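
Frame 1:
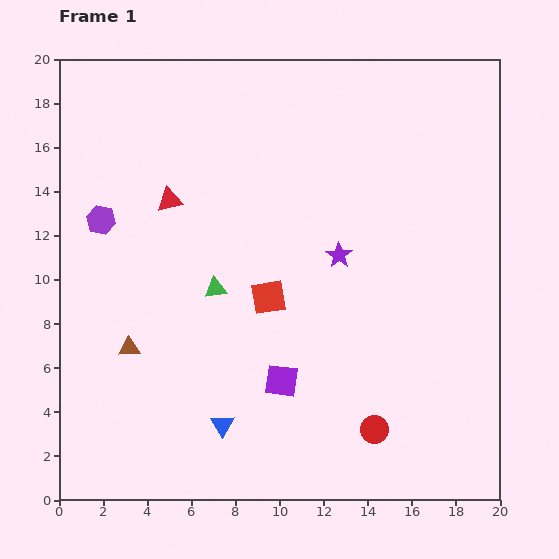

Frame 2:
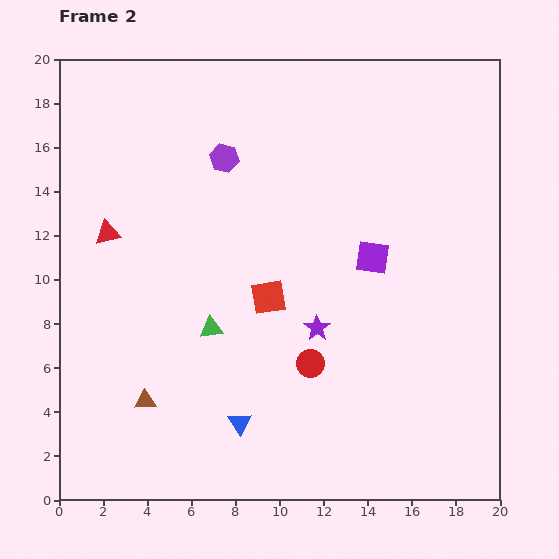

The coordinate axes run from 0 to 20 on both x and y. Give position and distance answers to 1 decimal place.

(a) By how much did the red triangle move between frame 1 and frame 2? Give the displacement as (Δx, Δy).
(-2.8, -1.5)

The red triangle was at (5.0, 13.6) in frame 1 and (2.2, 12.1) in frame 2.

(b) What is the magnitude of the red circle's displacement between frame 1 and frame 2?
4.2

The red circle moved from (14.3, 3.2) to (11.4, 6.2), a distance of √(2.9² + 3.0²) ≈ 4.2.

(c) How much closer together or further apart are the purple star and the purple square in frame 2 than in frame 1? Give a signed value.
-2.2

Distance in frame 1: 6.3. Distance in frame 2: 4.1.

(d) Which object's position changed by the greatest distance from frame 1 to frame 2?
the purple square

(moved 6.9; next 6.3)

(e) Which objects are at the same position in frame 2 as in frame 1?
the red square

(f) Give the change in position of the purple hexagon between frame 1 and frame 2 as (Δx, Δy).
(5.6, 2.8)

The purple hexagon was at (1.9, 12.7) in frame 1 and (7.5, 15.5) in frame 2.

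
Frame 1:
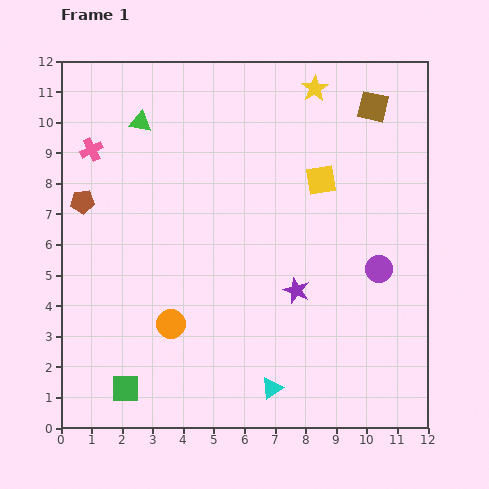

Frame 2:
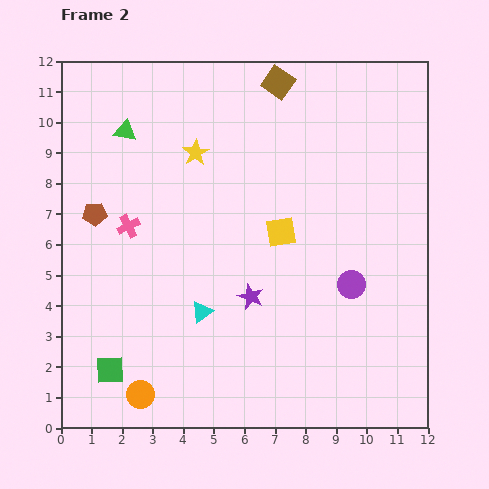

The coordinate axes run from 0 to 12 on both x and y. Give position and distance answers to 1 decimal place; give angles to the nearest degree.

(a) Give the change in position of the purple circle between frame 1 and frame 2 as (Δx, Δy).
(-0.9, -0.5)

The purple circle was at (10.4, 5.2) in frame 1 and (9.5, 4.7) in frame 2.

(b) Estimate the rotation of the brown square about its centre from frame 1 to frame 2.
23° clockwise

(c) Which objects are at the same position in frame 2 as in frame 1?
none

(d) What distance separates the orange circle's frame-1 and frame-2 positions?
2.5

The orange circle moved from (3.6, 3.4) to (2.6, 1.1), a distance of √(1.0² + 2.3²) ≈ 2.5.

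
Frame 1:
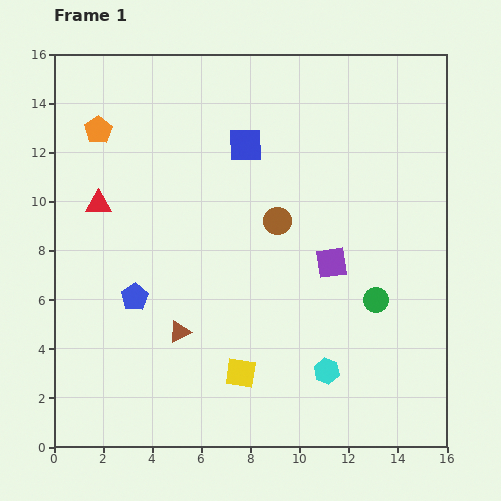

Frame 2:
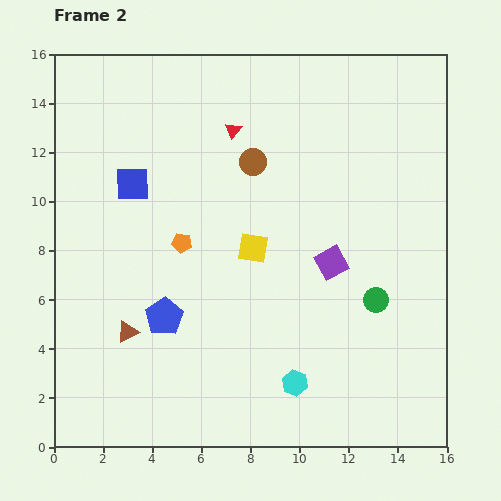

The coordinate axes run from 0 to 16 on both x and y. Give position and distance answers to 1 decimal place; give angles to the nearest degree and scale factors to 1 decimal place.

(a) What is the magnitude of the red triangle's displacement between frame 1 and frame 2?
6.3

The red triangle moved from (1.8, 9.9) to (7.3, 12.9), a distance of √(5.5² + 3.0²) ≈ 6.3.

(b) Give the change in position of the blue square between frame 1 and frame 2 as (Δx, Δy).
(-4.6, -1.6)

The blue square was at (7.8, 12.3) in frame 1 and (3.2, 10.7) in frame 2.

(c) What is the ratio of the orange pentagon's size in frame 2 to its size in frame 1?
0.7×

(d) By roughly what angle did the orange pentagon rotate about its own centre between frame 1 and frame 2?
30° counter-clockwise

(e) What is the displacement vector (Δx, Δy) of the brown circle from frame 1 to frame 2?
(-1.0, 2.4)

The brown circle was at (9.1, 9.2) in frame 1 and (8.1, 11.6) in frame 2.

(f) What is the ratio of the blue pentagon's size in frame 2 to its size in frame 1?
1.4×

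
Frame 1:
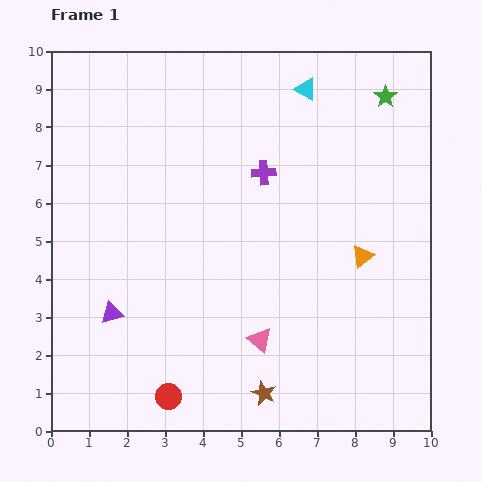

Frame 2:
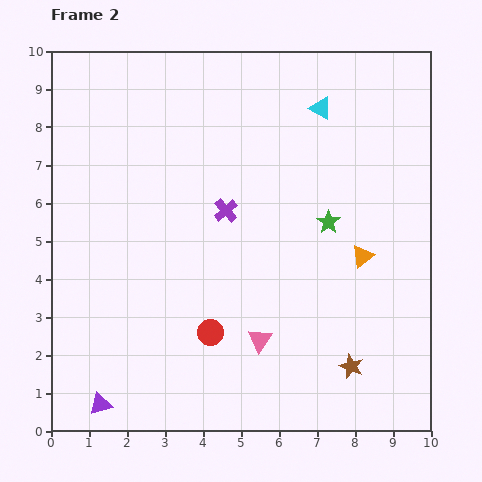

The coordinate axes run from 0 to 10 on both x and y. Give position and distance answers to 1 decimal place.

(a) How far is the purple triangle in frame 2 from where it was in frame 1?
2.4

The purple triangle moved from (1.6, 3.1) to (1.3, 0.7), a distance of √(0.3² + 2.4²) ≈ 2.4.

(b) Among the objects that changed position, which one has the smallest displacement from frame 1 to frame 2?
the cyan triangle

(moved 0.6)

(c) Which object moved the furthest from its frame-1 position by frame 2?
the green star

(moved 3.6; next 2.4)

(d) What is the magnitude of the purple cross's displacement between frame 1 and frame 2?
1.4

The purple cross moved from (5.6, 6.8) to (4.6, 5.8), a distance of √(1.0² + 1.0²) ≈ 1.4.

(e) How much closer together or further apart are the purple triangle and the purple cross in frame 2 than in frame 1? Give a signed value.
+0.7

Distance in frame 1: 5.4. Distance in frame 2: 6.1.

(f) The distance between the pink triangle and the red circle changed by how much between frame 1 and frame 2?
-1.5

Distance in frame 1: 2.8. Distance in frame 2: 1.3.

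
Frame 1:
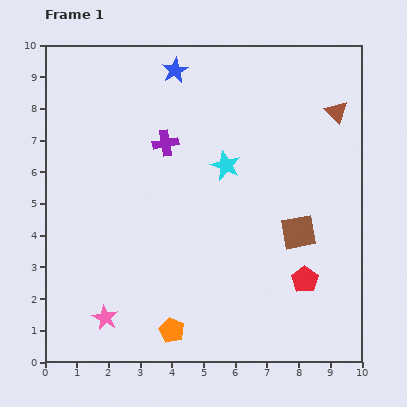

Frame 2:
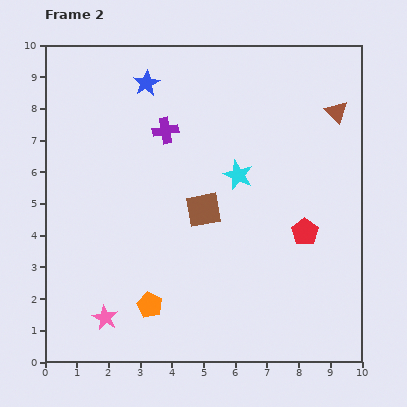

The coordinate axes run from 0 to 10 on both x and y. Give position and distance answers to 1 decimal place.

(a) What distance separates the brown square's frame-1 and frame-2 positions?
3.1

The brown square moved from (8.0, 4.1) to (5.0, 4.8), a distance of √(3.0² + 0.7²) ≈ 3.1.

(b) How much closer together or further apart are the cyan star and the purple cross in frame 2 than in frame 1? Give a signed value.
+0.7

Distance in frame 1: 2.0. Distance in frame 2: 2.7.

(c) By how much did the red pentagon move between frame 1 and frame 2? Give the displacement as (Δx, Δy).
(0.0, 1.5)

The red pentagon was at (8.2, 2.6) in frame 1 and (8.2, 4.1) in frame 2.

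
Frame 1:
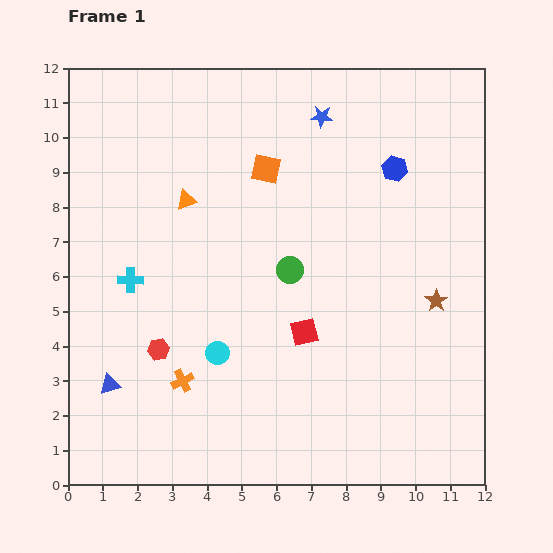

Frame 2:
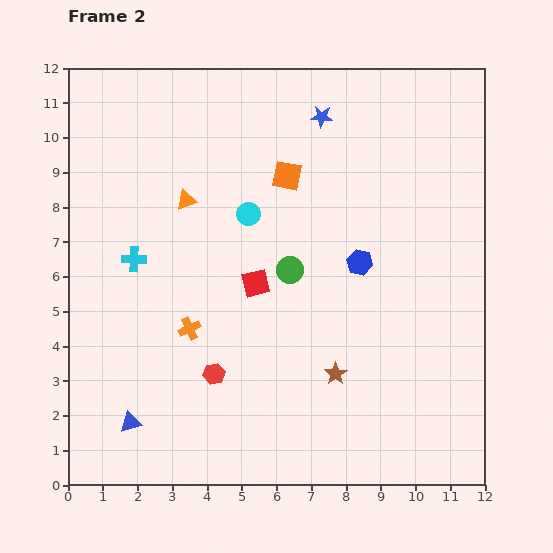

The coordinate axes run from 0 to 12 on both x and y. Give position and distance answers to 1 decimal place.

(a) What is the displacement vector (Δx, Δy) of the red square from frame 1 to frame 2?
(-1.4, 1.4)

The red square was at (6.8, 4.4) in frame 1 and (5.4, 5.8) in frame 2.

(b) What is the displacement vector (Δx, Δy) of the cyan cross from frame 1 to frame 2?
(0.1, 0.6)

The cyan cross was at (1.8, 5.9) in frame 1 and (1.9, 6.5) in frame 2.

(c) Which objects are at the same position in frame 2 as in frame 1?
the green circle, the blue star, the orange triangle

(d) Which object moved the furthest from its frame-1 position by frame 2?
the cyan circle

(moved 4.1; next 3.6)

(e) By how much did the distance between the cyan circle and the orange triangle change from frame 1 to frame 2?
-2.7

Distance in frame 1: 4.5. Distance in frame 2: 1.8.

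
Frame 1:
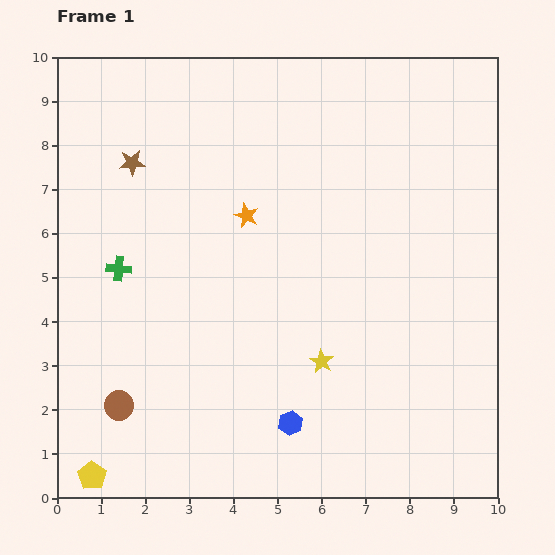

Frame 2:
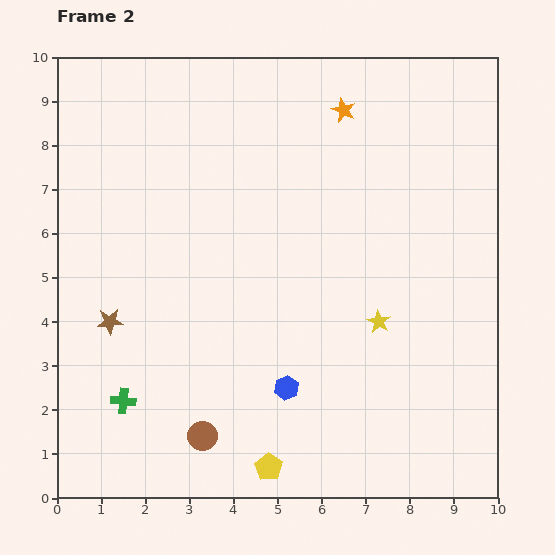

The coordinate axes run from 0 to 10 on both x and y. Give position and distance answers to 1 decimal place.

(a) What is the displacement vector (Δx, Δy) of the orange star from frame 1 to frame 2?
(2.2, 2.4)

The orange star was at (4.3, 6.4) in frame 1 and (6.5, 8.8) in frame 2.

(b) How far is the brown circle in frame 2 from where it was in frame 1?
2.0

The brown circle moved from (1.4, 2.1) to (3.3, 1.4), a distance of √(1.9² + 0.7²) ≈ 2.0.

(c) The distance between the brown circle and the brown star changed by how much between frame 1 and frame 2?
-2.2

Distance in frame 1: 5.5. Distance in frame 2: 3.3.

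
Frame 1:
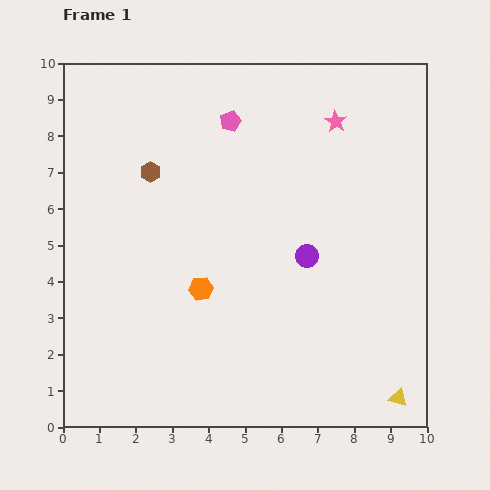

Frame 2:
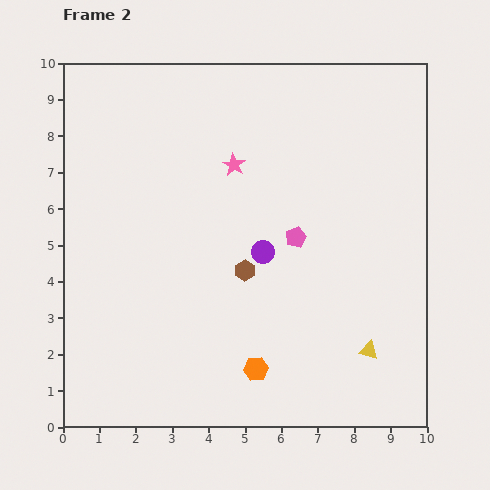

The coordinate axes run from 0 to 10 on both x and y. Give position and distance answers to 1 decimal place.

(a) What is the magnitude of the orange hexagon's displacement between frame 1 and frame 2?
2.7

The orange hexagon moved from (3.8, 3.8) to (5.3, 1.6), a distance of √(1.5² + 2.2²) ≈ 2.7.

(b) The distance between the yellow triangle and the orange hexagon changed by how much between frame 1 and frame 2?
-3.1

Distance in frame 1: 6.2. Distance in frame 2: 3.1.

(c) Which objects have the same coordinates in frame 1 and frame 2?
none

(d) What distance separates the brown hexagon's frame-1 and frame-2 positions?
3.7

The brown hexagon moved from (2.4, 7.0) to (5.0, 4.3), a distance of √(2.6² + 2.7²) ≈ 3.7.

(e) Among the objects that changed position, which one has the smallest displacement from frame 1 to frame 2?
the purple circle

(moved 1.2)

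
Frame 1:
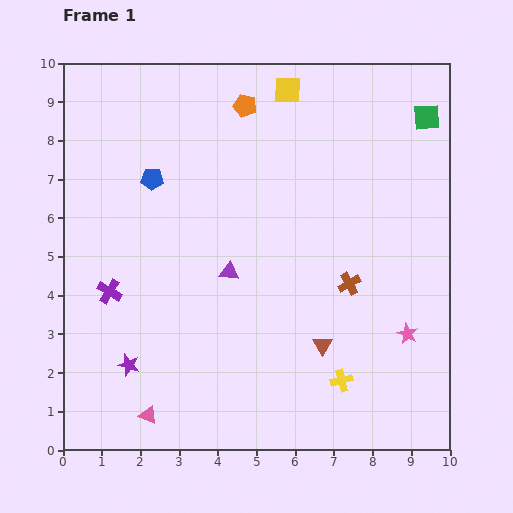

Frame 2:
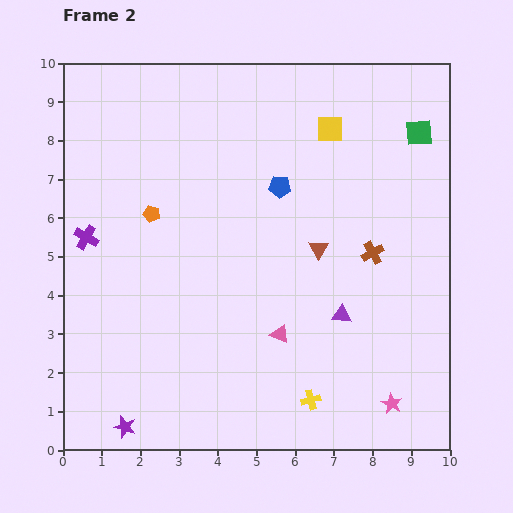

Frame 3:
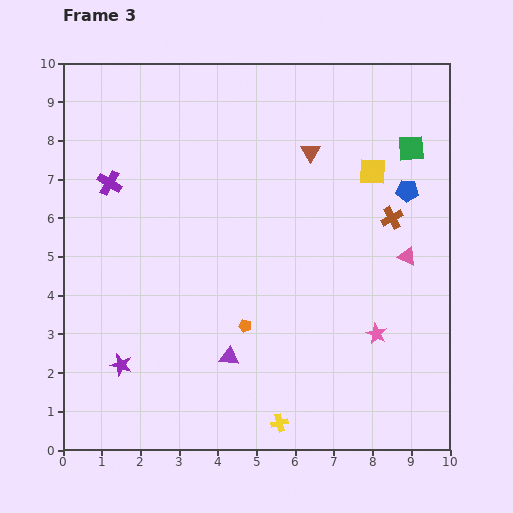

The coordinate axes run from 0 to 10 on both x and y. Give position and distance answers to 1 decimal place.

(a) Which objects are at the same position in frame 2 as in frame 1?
none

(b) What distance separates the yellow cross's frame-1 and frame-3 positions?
1.9

The yellow cross moved from (7.2, 1.8) to (5.6, 0.7), a distance of √(1.6² + 1.1²) ≈ 1.9.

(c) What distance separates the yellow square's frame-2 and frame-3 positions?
1.6

The yellow square moved from (6.9, 8.3) to (8.0, 7.2), a distance of √(1.1² + 1.1²) ≈ 1.6.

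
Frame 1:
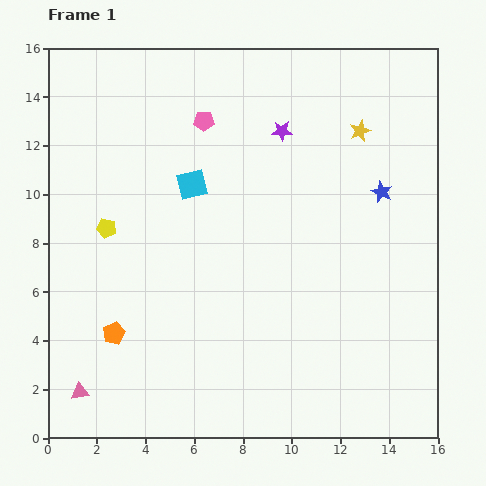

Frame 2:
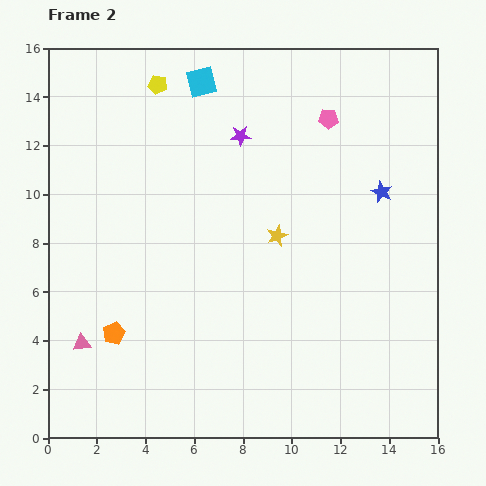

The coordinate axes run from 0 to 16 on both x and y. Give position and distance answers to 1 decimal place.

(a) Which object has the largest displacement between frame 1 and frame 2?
the yellow pentagon

(moved 6.3; next 5.5)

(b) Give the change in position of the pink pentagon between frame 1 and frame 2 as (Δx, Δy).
(5.1, 0.1)

The pink pentagon was at (6.4, 13.0) in frame 1 and (11.5, 13.1) in frame 2.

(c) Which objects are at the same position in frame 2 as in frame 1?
the blue star, the orange pentagon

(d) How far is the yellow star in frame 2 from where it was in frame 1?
5.5

The yellow star moved from (12.8, 12.6) to (9.4, 8.3), a distance of √(3.4² + 4.3²) ≈ 5.5.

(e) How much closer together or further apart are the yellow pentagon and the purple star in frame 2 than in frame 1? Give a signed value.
-4.2

Distance in frame 1: 8.2. Distance in frame 2: 4.0.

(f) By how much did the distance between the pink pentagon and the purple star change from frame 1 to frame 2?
+0.5

Distance in frame 1: 3.2. Distance in frame 2: 3.7.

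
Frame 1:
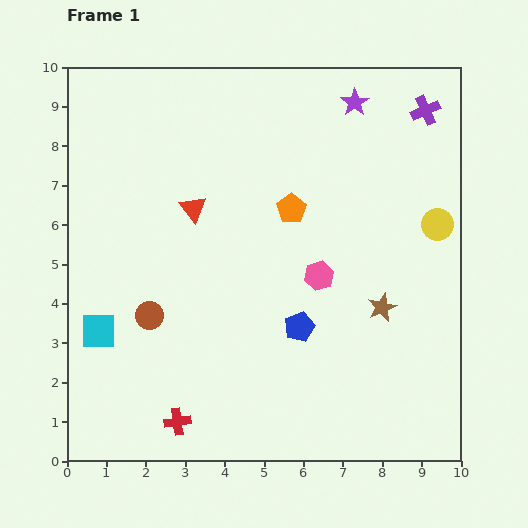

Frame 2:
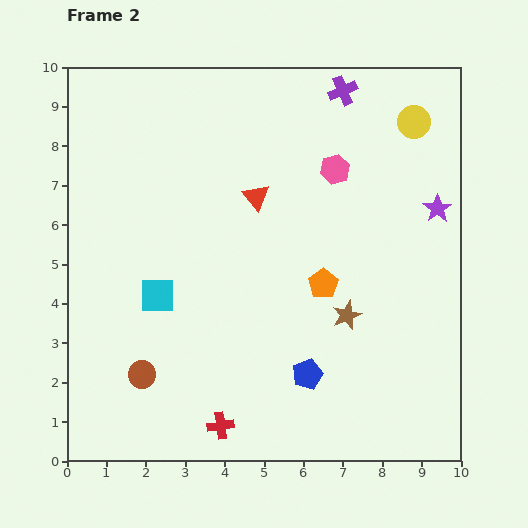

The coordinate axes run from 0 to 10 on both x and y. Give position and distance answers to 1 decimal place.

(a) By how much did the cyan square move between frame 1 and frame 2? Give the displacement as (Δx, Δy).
(1.5, 0.9)

The cyan square was at (0.8, 3.3) in frame 1 and (2.3, 4.2) in frame 2.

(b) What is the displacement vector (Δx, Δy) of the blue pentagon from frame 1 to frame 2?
(0.2, -1.2)

The blue pentagon was at (5.9, 3.4) in frame 1 and (6.1, 2.2) in frame 2.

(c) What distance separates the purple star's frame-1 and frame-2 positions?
3.4

The purple star moved from (7.3, 9.1) to (9.4, 6.4), a distance of √(2.1² + 2.7²) ≈ 3.4.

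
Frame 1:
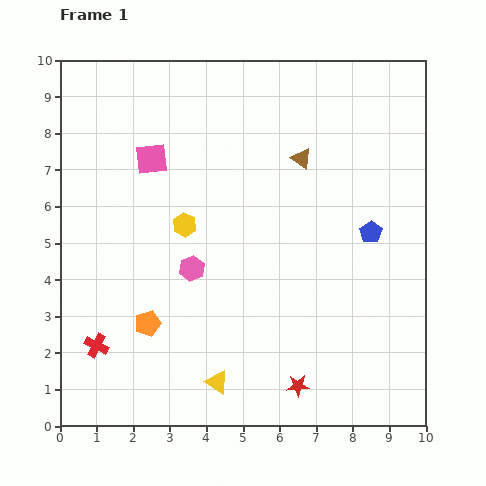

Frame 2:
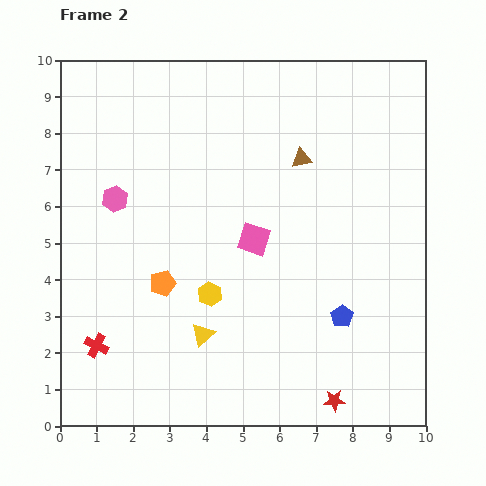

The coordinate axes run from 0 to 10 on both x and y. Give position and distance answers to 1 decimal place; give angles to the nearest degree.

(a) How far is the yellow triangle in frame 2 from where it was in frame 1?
1.4

The yellow triangle moved from (4.3, 1.2) to (3.9, 2.5), a distance of √(0.4² + 1.3²) ≈ 1.4.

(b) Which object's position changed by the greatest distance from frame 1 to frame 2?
the pink square

(moved 3.6; next 2.8)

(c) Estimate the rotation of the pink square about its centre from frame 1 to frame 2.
26° clockwise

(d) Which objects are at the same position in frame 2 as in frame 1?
the brown triangle, the red cross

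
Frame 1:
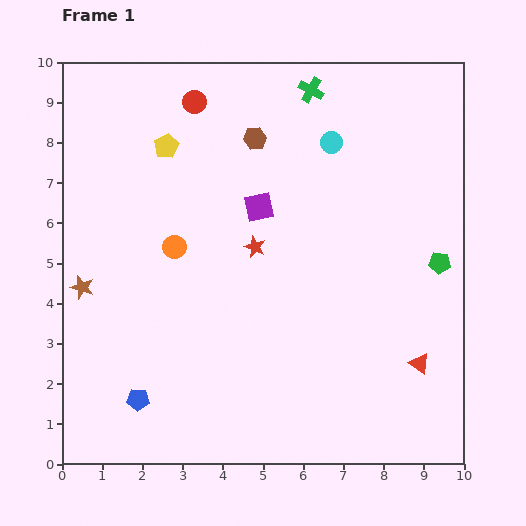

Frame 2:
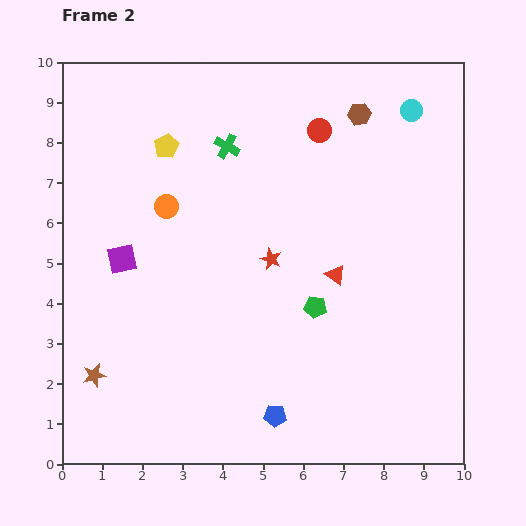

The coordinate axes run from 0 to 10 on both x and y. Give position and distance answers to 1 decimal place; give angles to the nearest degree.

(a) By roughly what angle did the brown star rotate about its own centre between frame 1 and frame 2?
30° counter-clockwise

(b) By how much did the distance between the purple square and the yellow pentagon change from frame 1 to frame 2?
+0.3

Distance in frame 1: 2.7. Distance in frame 2: 3.0.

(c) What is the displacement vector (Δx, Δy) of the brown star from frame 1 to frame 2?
(0.3, -2.2)

The brown star was at (0.5, 4.4) in frame 1 and (0.8, 2.2) in frame 2.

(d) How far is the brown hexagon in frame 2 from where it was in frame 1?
2.7

The brown hexagon moved from (4.8, 8.1) to (7.4, 8.7), a distance of √(2.6² + 0.6²) ≈ 2.7.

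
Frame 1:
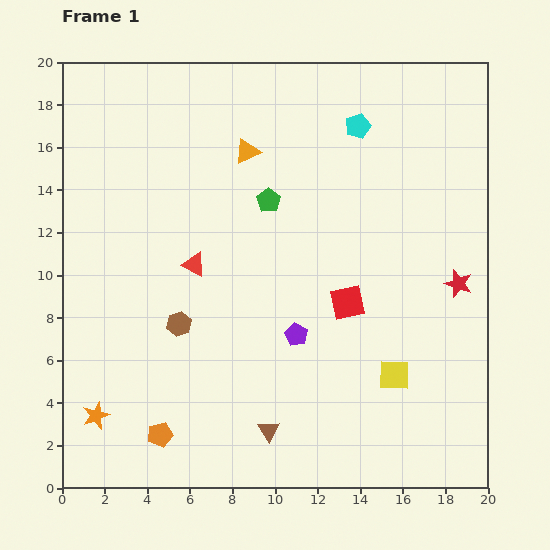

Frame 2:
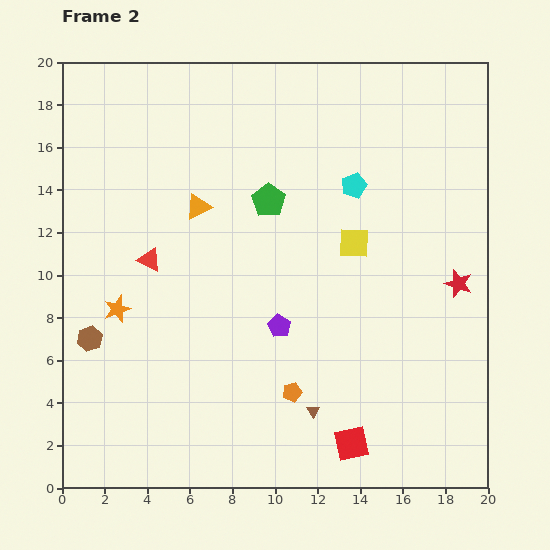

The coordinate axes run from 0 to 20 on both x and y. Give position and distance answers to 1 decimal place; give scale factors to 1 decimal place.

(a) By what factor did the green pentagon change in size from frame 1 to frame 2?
1.4×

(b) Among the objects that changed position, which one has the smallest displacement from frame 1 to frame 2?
the purple pentagon

(moved 0.9)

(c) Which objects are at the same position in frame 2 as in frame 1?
the green pentagon, the red star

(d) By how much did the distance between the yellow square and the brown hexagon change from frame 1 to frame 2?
+2.8

Distance in frame 1: 10.4. Distance in frame 2: 13.2.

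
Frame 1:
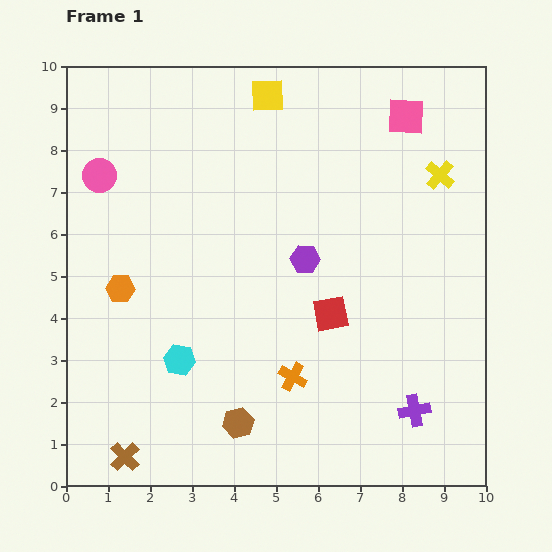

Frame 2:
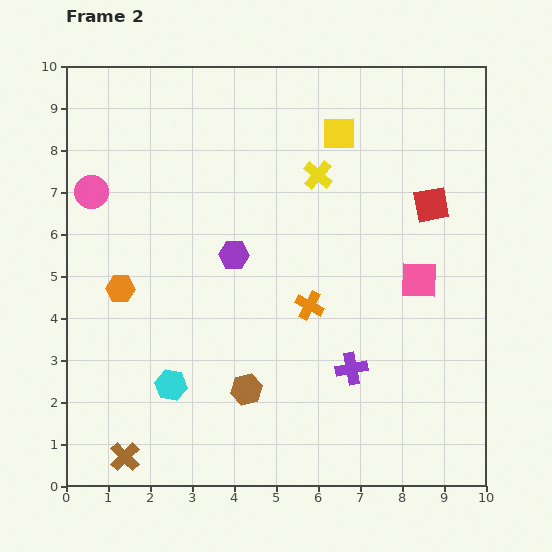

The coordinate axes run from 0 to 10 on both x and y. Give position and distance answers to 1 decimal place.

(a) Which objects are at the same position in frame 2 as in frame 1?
the orange hexagon, the brown cross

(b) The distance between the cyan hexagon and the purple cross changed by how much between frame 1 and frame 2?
-1.4

Distance in frame 1: 5.7. Distance in frame 2: 4.3.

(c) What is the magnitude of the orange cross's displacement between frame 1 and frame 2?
1.7

The orange cross moved from (5.4, 2.6) to (5.8, 4.3), a distance of √(0.4² + 1.7²) ≈ 1.7.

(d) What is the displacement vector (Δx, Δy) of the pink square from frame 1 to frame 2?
(0.3, -3.9)

The pink square was at (8.1, 8.8) in frame 1 and (8.4, 4.9) in frame 2.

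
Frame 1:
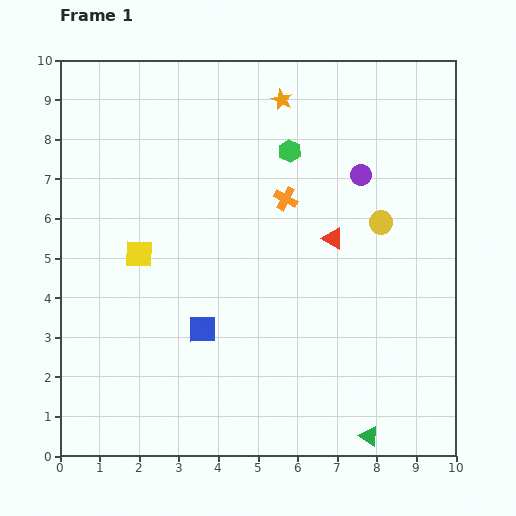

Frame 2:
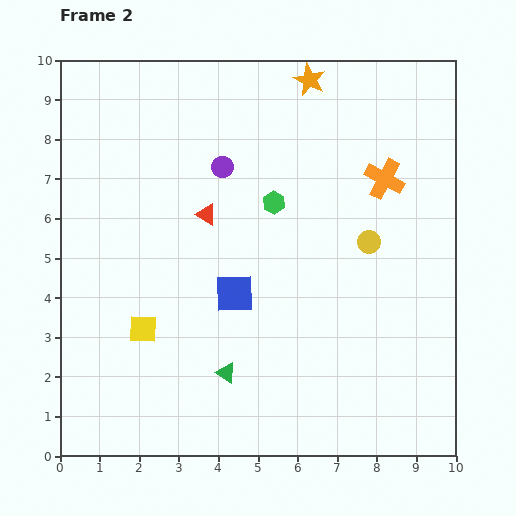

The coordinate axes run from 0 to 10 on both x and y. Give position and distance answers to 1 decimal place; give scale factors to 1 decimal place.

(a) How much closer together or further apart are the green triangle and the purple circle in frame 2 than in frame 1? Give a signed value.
-1.4

Distance in frame 1: 6.6. Distance in frame 2: 5.2.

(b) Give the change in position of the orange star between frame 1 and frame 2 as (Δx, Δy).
(0.7, 0.5)

The orange star was at (5.6, 9.0) in frame 1 and (6.3, 9.5) in frame 2.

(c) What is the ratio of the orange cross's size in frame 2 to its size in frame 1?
1.7×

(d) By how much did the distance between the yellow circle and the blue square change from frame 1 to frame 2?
-1.6

Distance in frame 1: 5.2. Distance in frame 2: 3.6.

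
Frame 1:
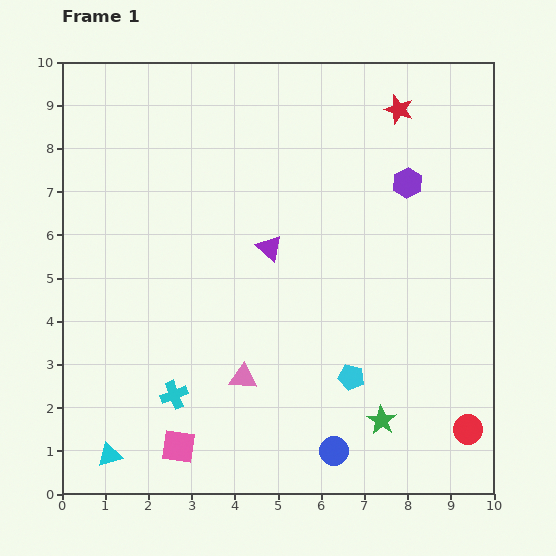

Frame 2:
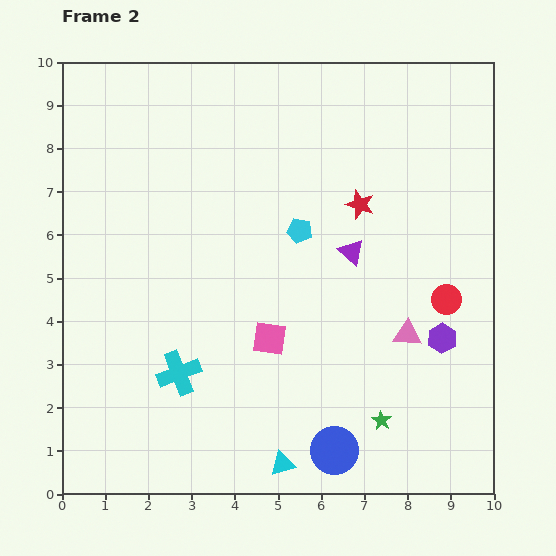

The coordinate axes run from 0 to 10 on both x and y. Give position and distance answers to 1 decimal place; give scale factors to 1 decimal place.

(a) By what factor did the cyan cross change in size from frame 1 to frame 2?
1.6×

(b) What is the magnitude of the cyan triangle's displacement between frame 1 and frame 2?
4.0

The cyan triangle moved from (1.1, 0.9) to (5.1, 0.7), a distance of √(4.0² + 0.2²) ≈ 4.0.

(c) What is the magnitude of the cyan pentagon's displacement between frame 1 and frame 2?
3.6

The cyan pentagon moved from (6.7, 2.7) to (5.5, 6.1), a distance of √(1.2² + 3.4²) ≈ 3.6.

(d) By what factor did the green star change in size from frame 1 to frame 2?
0.7×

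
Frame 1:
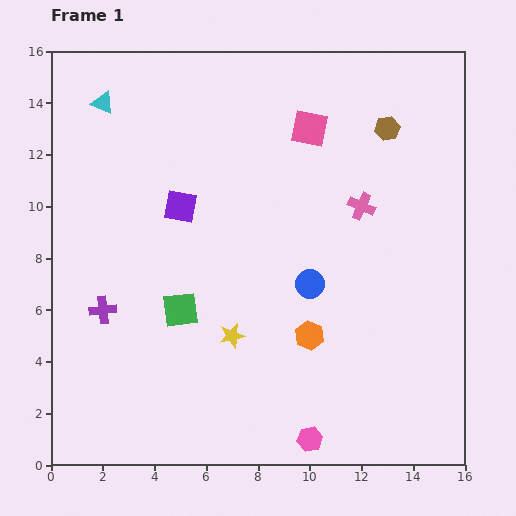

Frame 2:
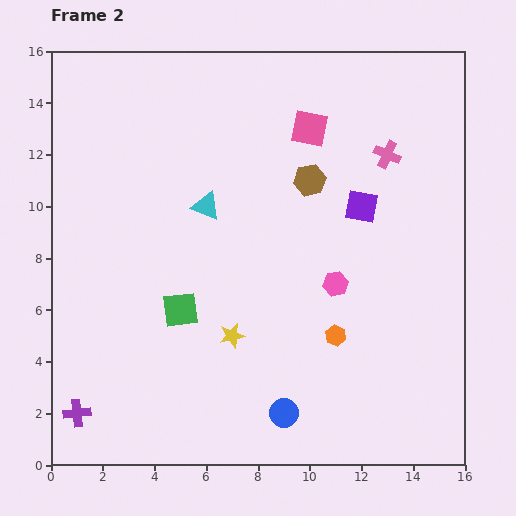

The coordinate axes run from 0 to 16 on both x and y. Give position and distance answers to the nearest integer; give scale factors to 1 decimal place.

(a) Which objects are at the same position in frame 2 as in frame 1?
the yellow star, the green square, the pink square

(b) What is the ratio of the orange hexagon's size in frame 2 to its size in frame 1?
0.7×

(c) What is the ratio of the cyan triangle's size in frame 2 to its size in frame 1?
1.3×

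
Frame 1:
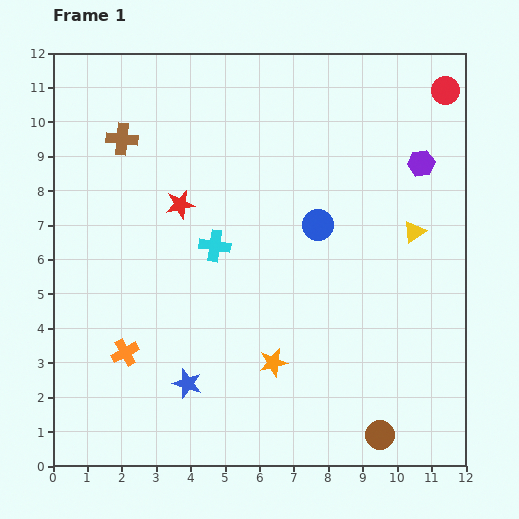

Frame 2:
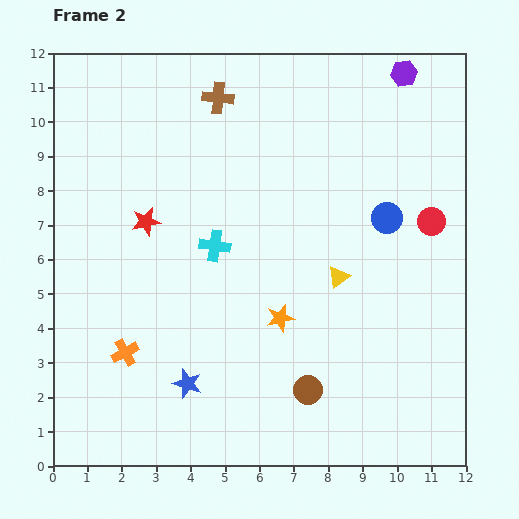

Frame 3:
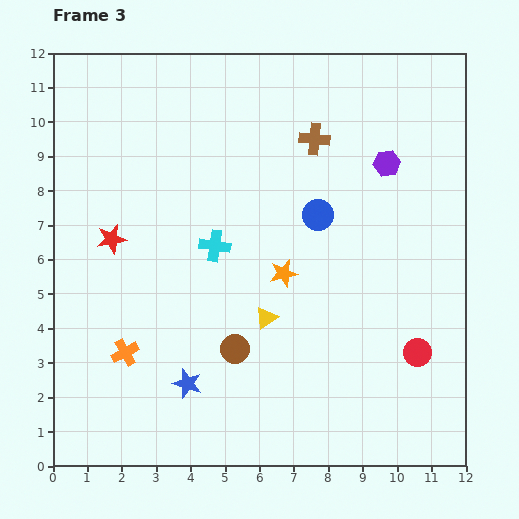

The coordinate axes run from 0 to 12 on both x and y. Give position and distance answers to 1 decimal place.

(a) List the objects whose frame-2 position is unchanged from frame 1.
the cyan cross, the orange cross, the blue star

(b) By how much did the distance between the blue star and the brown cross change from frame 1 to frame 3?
+0.7

Distance in frame 1: 7.3. Distance in frame 3: 8.0.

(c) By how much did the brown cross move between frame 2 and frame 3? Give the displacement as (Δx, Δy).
(2.8, -1.2)

The brown cross was at (4.8, 10.7) in frame 2 and (7.6, 9.5) in frame 3.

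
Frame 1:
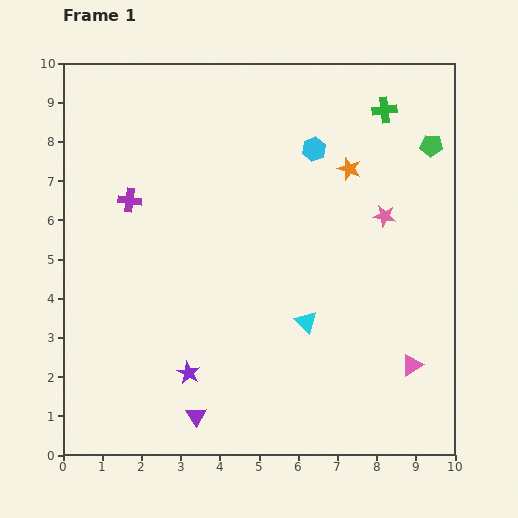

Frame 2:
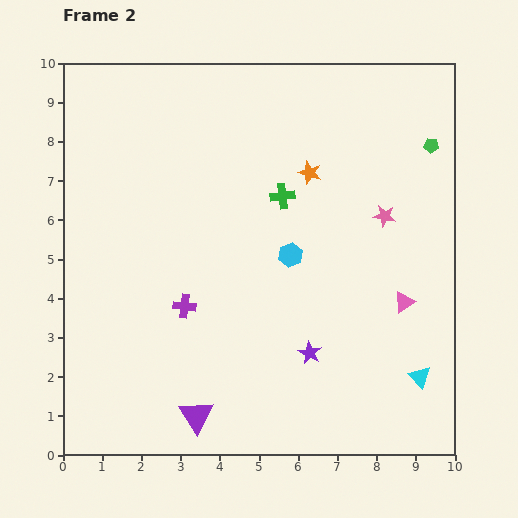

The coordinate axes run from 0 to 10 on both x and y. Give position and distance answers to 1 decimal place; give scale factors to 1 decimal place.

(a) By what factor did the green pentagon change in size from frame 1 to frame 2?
0.7×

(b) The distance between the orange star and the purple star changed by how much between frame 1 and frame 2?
-2.0

Distance in frame 1: 6.6. Distance in frame 2: 4.6.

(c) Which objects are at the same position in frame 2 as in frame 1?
the purple triangle, the pink star, the green pentagon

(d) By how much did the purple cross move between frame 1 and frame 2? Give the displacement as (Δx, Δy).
(1.4, -2.7)

The purple cross was at (1.7, 6.5) in frame 1 and (3.1, 3.8) in frame 2.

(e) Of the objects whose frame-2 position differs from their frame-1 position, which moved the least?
the orange star

(moved 1.0)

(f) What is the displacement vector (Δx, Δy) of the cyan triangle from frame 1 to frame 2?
(2.9, -1.4)

The cyan triangle was at (6.2, 3.4) in frame 1 and (9.1, 2.0) in frame 2.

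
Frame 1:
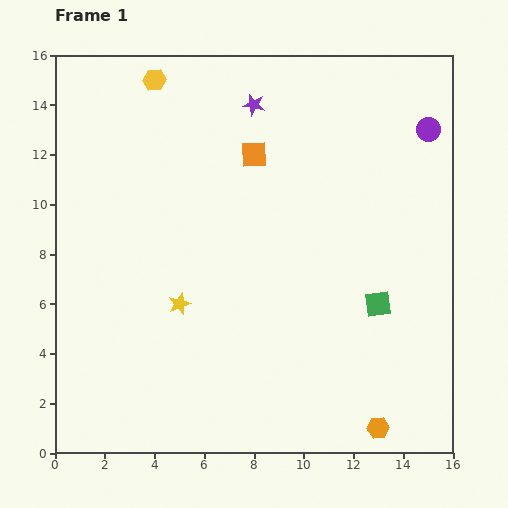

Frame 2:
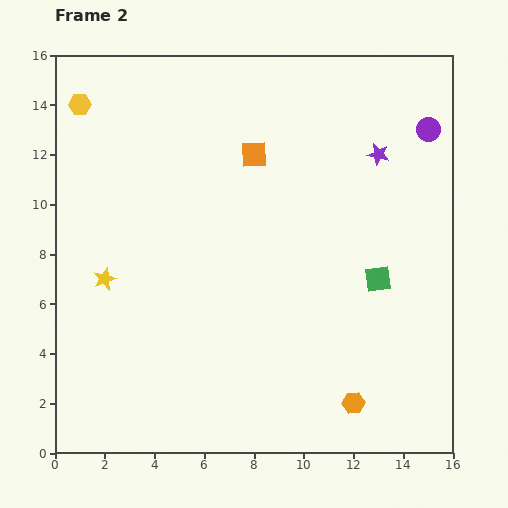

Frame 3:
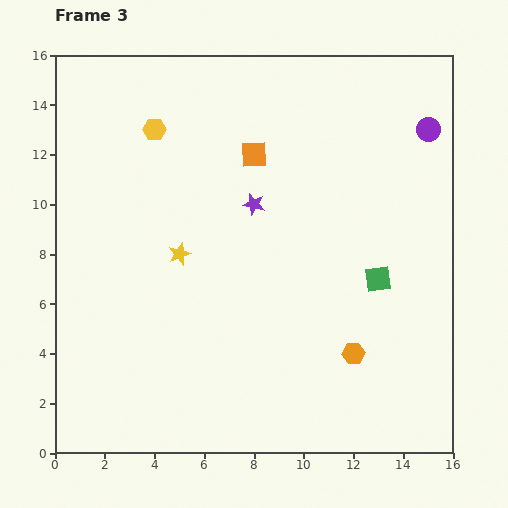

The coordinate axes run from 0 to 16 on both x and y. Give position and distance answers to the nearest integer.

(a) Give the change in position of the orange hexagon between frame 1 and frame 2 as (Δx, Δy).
(-1, 1)

The orange hexagon was at (13, 1) in frame 1 and (12, 2) in frame 2.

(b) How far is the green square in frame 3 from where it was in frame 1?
1

The green square moved from (13, 6) to (13, 7), a distance of √(0² + 1²) ≈ 1.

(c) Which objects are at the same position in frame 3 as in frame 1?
the purple circle, the orange square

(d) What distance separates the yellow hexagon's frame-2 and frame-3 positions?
3

The yellow hexagon moved from (1, 14) to (4, 13), a distance of √(3² + 1²) ≈ 3.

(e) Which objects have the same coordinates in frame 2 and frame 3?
the purple circle, the orange square, the green square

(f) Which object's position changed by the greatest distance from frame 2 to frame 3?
the purple star

(moved 5; next 3)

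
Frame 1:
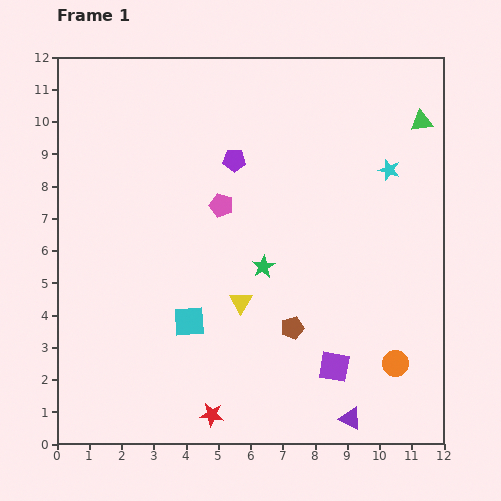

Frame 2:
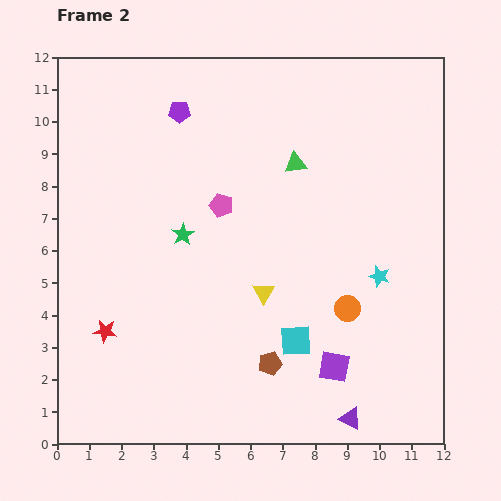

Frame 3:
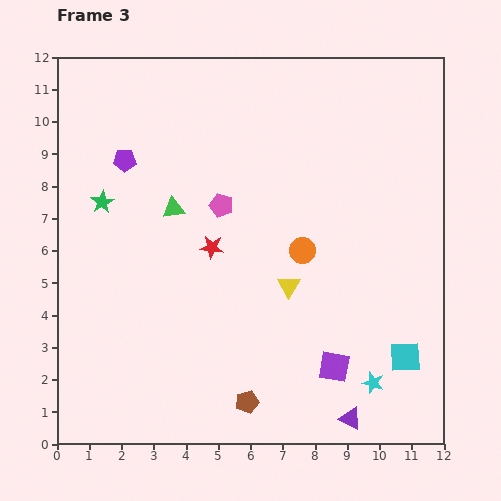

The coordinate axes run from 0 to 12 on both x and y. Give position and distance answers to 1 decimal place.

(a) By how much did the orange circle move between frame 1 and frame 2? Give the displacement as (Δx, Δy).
(-1.5, 1.7)

The orange circle was at (10.5, 2.5) in frame 1 and (9.0, 4.2) in frame 2.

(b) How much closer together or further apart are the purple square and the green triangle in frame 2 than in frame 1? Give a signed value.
-1.7

Distance in frame 1: 8.1. Distance in frame 2: 6.4.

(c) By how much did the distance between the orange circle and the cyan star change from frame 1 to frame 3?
-1.3

Distance in frame 1: 6.0. Distance in frame 3: 4.7.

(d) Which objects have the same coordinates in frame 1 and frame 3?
the pink pentagon, the purple triangle, the purple square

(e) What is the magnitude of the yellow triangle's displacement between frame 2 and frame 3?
0.8

The yellow triangle moved from (6.4, 4.7) to (7.2, 4.9), a distance of √(0.8² + 0.2²) ≈ 0.8.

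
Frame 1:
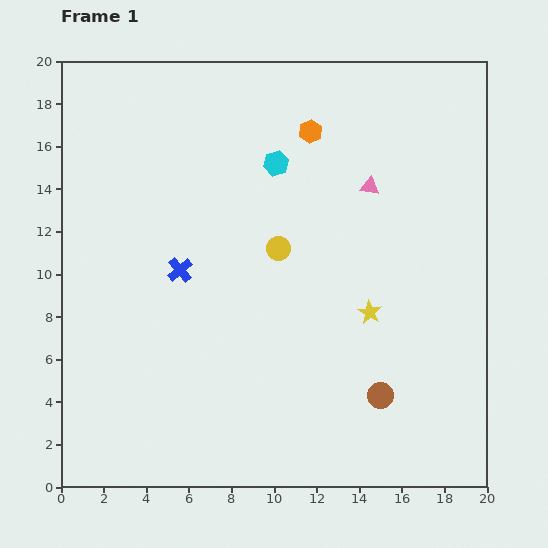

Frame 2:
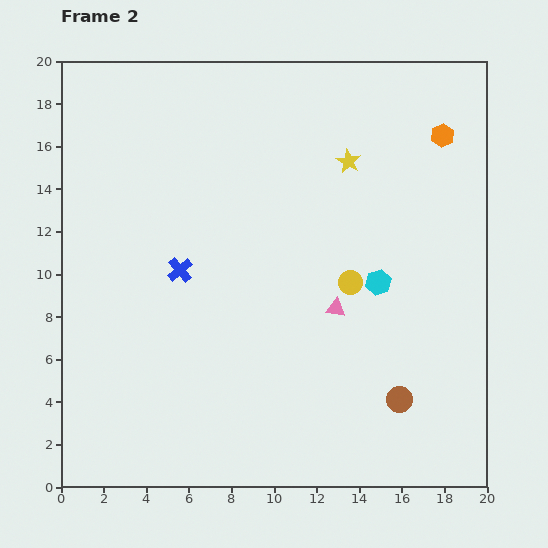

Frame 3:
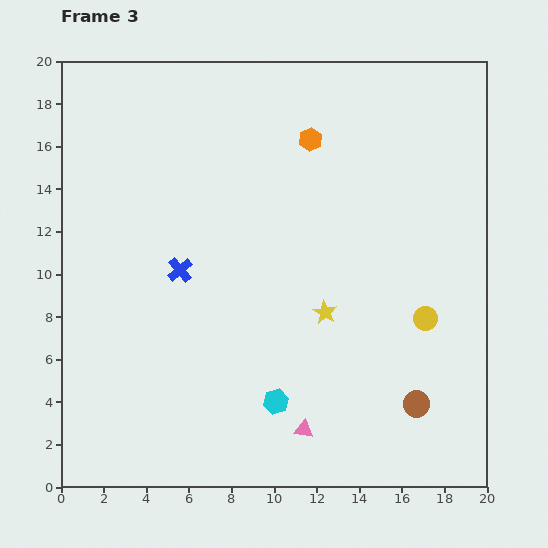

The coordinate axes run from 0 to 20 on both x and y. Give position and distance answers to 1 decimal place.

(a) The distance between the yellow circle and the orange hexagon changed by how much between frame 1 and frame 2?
+2.4

Distance in frame 1: 5.7. Distance in frame 2: 8.1.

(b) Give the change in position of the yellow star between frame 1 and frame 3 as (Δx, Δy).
(-2.1, 0.0)

The yellow star was at (14.5, 8.2) in frame 1 and (12.4, 8.2) in frame 3.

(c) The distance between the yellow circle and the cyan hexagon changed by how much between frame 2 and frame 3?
+6.7

Distance in frame 2: 1.3. Distance in frame 3: 8.0.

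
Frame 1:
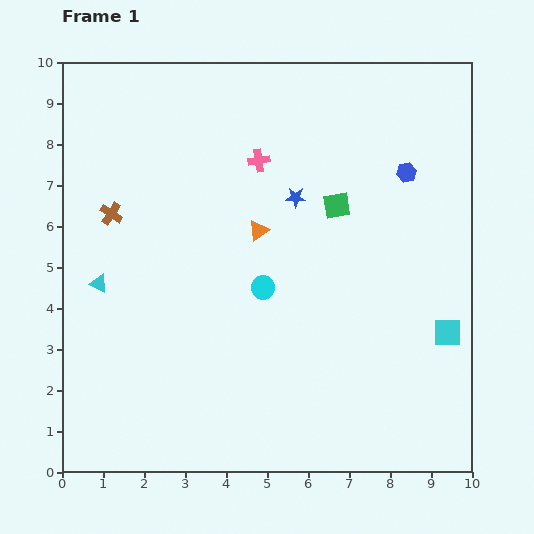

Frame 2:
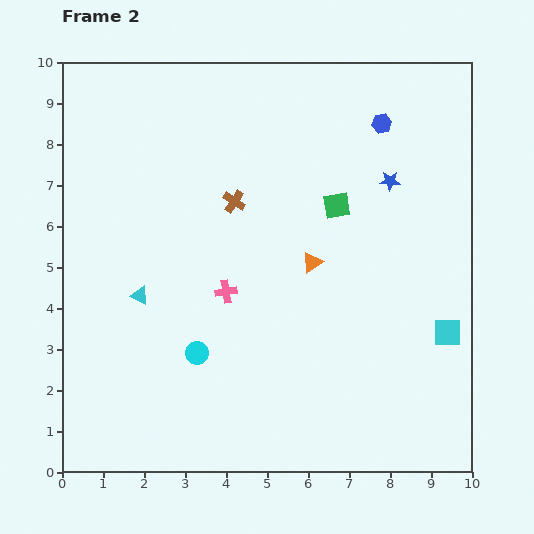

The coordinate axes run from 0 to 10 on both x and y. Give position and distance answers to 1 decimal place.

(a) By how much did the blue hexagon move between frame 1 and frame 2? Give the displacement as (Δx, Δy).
(-0.6, 1.2)

The blue hexagon was at (8.4, 7.3) in frame 1 and (7.8, 8.5) in frame 2.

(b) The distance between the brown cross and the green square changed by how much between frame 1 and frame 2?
-3.0

Distance in frame 1: 5.5. Distance in frame 2: 2.5.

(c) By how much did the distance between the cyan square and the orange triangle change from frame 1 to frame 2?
-1.5

Distance in frame 1: 5.2. Distance in frame 2: 3.7.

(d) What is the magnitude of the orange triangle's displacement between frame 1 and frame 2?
1.5

The orange triangle moved from (4.8, 5.9) to (6.1, 5.1), a distance of √(1.3² + 0.8²) ≈ 1.5.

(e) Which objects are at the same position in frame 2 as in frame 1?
the green square, the cyan square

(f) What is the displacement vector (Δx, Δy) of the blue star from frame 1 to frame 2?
(2.3, 0.4)

The blue star was at (5.7, 6.7) in frame 1 and (8.0, 7.1) in frame 2.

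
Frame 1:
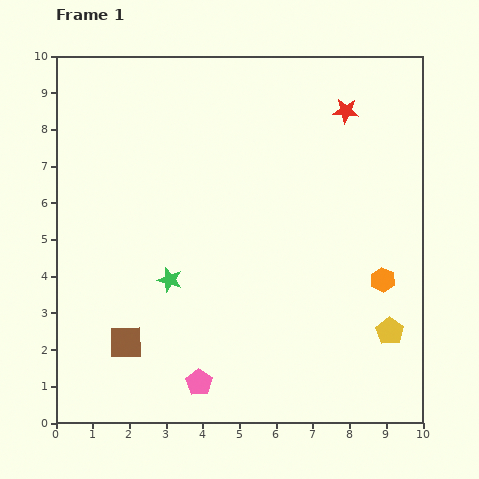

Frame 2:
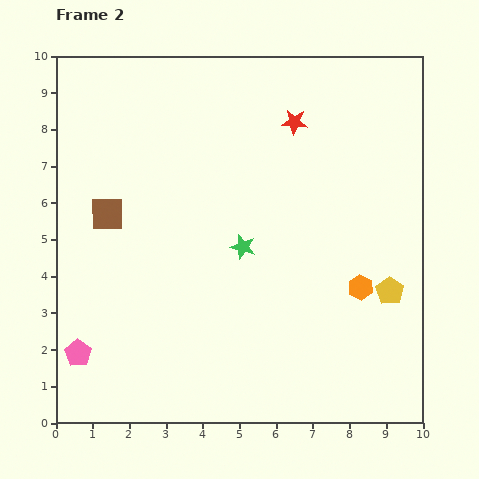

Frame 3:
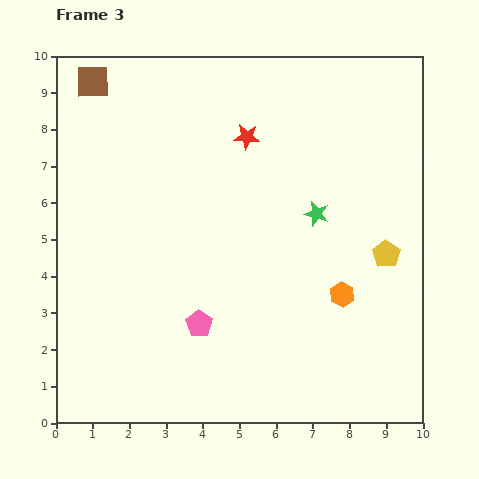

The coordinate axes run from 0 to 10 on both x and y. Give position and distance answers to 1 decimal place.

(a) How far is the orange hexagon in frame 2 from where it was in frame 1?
0.6

The orange hexagon moved from (8.9, 3.9) to (8.3, 3.7), a distance of √(0.6² + 0.2²) ≈ 0.6.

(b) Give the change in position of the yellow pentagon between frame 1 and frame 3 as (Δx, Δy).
(-0.1, 2.1)

The yellow pentagon was at (9.1, 2.5) in frame 1 and (9.0, 4.6) in frame 3.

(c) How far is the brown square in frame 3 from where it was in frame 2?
3.6

The brown square moved from (1.4, 5.7) to (1.0, 9.3), a distance of √(0.4² + 3.6²) ≈ 3.6.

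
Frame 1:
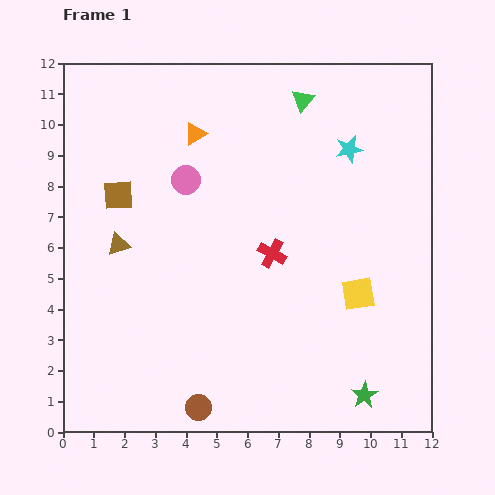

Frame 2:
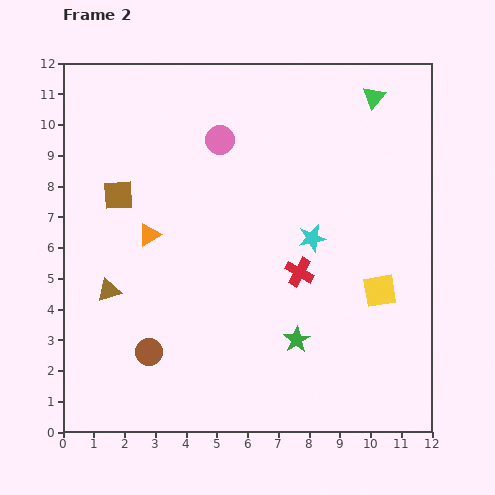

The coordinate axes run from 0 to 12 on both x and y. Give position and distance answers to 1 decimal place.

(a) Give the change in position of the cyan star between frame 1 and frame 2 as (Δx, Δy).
(-1.2, -2.9)

The cyan star was at (9.3, 9.2) in frame 1 and (8.1, 6.3) in frame 2.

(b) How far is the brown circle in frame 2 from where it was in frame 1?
2.4

The brown circle moved from (4.4, 0.8) to (2.8, 2.6), a distance of √(1.6² + 1.8²) ≈ 2.4.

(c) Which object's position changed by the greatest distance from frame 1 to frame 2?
the orange triangle

(moved 3.6; next 3.1)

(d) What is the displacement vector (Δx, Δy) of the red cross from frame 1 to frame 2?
(0.9, -0.6)

The red cross was at (6.8, 5.8) in frame 1 and (7.7, 5.2) in frame 2.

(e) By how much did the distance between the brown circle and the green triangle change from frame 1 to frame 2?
+0.5

Distance in frame 1: 10.6. Distance in frame 2: 11.1.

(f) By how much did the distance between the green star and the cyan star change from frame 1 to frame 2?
-4.7

Distance in frame 1: 8.0. Distance in frame 2: 3.3.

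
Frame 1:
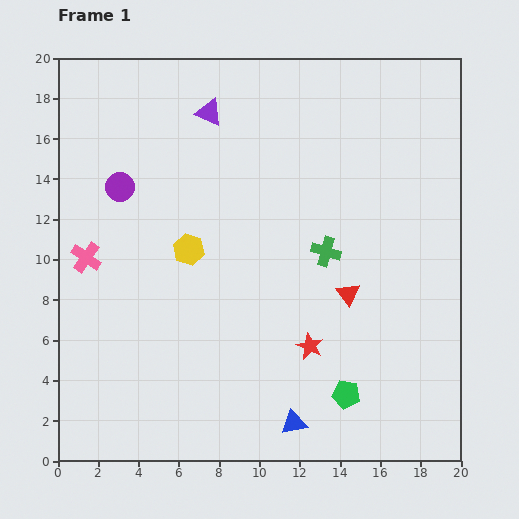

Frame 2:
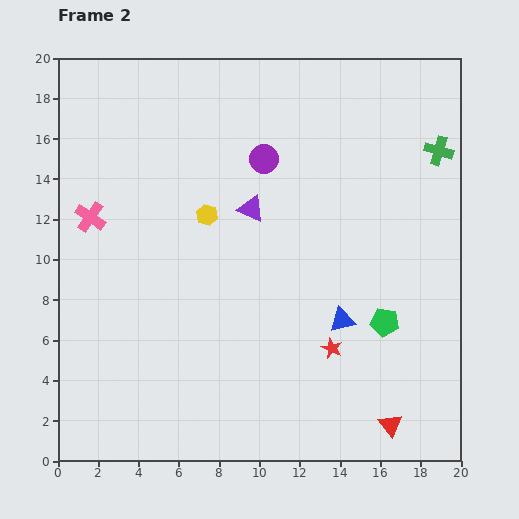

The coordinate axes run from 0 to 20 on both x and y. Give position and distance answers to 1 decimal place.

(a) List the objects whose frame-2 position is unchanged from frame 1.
none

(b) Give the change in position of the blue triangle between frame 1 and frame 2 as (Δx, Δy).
(2.4, 5.1)

The blue triangle was at (11.7, 1.9) in frame 1 and (14.1, 7.0) in frame 2.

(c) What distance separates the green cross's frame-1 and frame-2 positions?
7.5

The green cross moved from (13.3, 10.4) to (18.9, 15.4), a distance of √(5.6² + 5.0²) ≈ 7.5.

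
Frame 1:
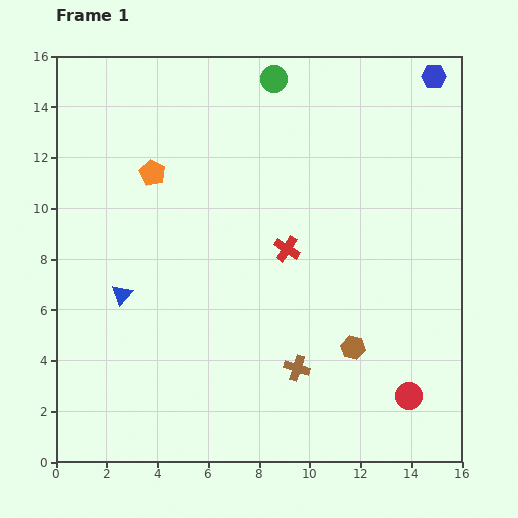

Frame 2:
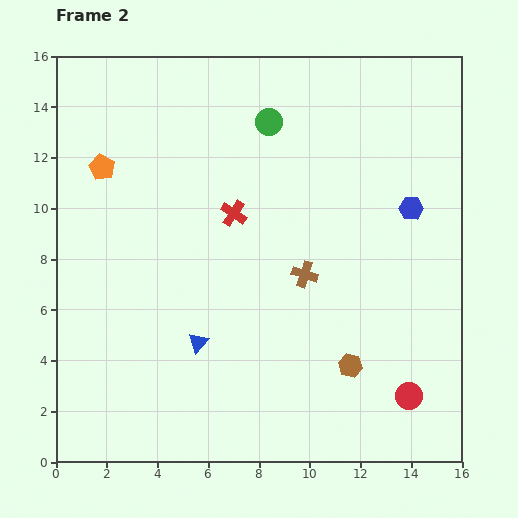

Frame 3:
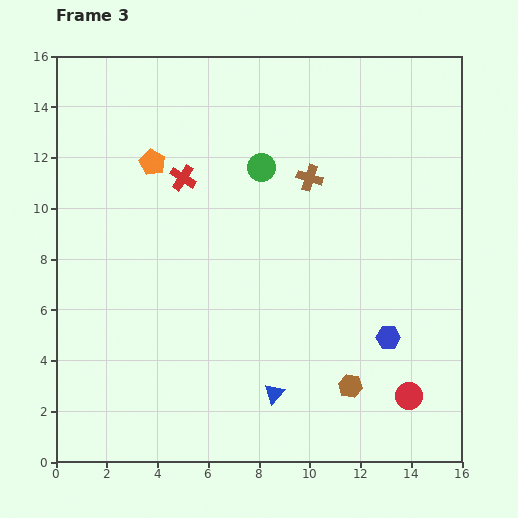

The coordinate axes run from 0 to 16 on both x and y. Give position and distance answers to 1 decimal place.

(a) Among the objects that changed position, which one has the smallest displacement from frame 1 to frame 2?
the brown hexagon

(moved 0.7)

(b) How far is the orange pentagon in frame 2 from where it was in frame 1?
2.0

The orange pentagon moved from (3.8, 11.4) to (1.8, 11.6), a distance of √(2.0² + 0.2²) ≈ 2.0.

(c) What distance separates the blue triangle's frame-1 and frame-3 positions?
7.2

The blue triangle moved from (2.6, 6.6) to (8.6, 2.7), a distance of √(6.0² + 3.9²) ≈ 7.2.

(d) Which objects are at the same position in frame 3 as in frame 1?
the red circle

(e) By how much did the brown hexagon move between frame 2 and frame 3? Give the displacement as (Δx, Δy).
(0.0, -0.8)

The brown hexagon was at (11.6, 3.8) in frame 2 and (11.6, 3.0) in frame 3.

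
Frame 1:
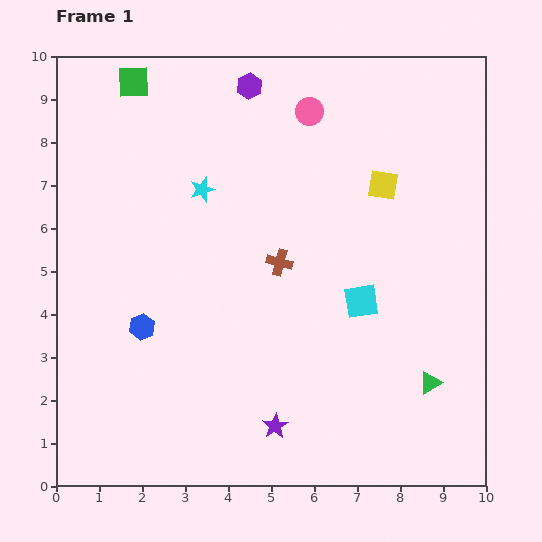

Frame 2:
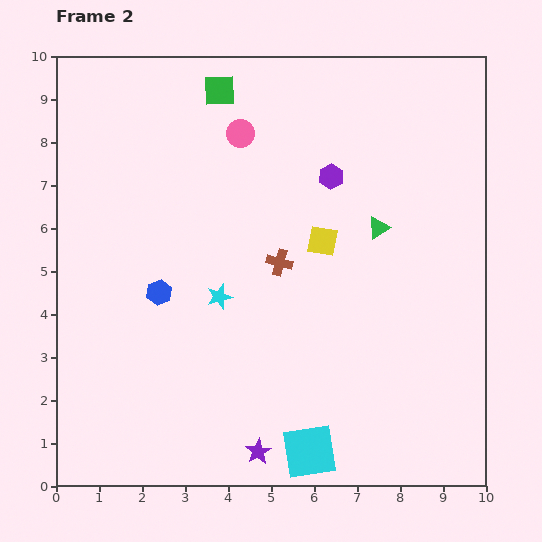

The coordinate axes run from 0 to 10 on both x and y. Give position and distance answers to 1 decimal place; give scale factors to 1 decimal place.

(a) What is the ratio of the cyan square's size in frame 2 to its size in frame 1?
1.6×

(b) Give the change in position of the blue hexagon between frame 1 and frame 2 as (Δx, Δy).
(0.4, 0.8)

The blue hexagon was at (2.0, 3.7) in frame 1 and (2.4, 4.5) in frame 2.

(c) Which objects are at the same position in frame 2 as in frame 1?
the brown cross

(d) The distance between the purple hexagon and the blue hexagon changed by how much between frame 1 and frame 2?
-1.3

Distance in frame 1: 6.1. Distance in frame 2: 4.8.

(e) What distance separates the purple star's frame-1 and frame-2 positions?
0.7

The purple star moved from (5.1, 1.4) to (4.7, 0.8), a distance of √(0.4² + 0.6²) ≈ 0.7.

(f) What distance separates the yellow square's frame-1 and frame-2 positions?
1.9

The yellow square moved from (7.6, 7.0) to (6.2, 5.7), a distance of √(1.4² + 1.3²) ≈ 1.9.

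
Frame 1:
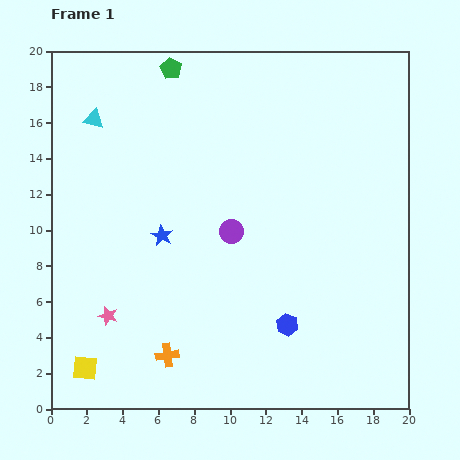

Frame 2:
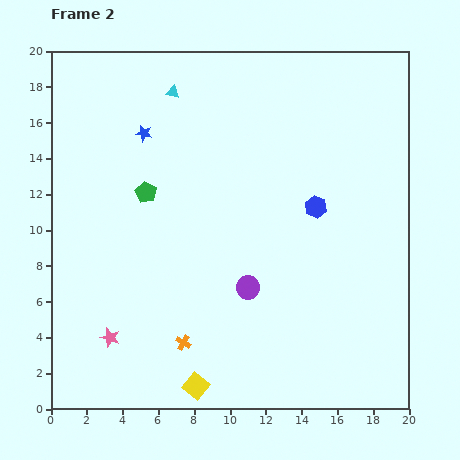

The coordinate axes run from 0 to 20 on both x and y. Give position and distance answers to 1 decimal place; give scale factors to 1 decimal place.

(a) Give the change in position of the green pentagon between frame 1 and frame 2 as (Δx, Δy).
(-1.4, -6.9)

The green pentagon was at (6.7, 19.0) in frame 1 and (5.3, 12.1) in frame 2.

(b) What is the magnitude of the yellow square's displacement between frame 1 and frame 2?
6.3

The yellow square moved from (1.9, 2.3) to (8.1, 1.3), a distance of √(6.2² + 1.0²) ≈ 6.3.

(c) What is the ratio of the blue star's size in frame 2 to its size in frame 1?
0.8×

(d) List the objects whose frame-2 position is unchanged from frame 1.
none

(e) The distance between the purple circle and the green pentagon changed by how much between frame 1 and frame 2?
-1.9

Distance in frame 1: 9.7. Distance in frame 2: 7.8.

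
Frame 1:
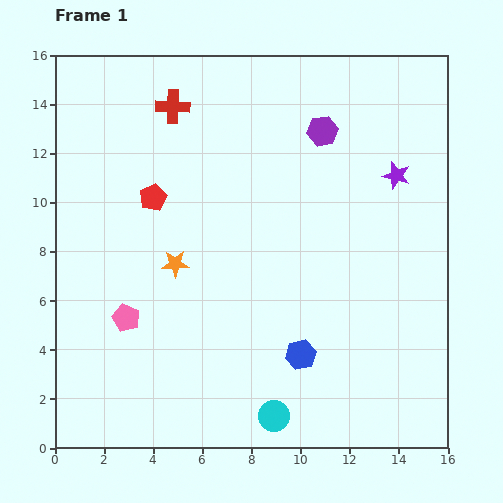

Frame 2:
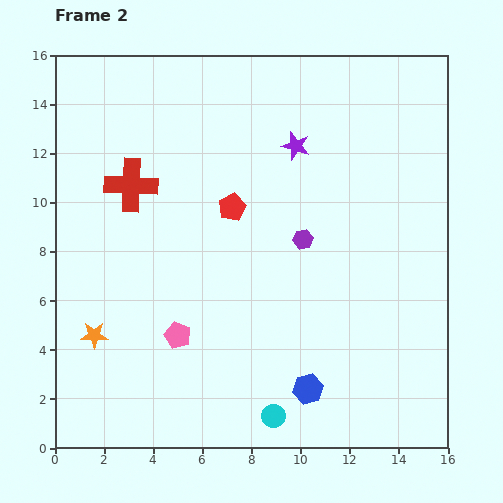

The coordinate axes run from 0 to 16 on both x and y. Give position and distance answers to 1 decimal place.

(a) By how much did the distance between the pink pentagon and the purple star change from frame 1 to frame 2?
-3.3

Distance in frame 1: 12.4. Distance in frame 2: 9.1.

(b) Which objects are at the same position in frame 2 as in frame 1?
the cyan circle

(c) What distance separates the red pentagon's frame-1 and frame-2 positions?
3.2

The red pentagon moved from (4.0, 10.2) to (7.2, 9.8), a distance of √(3.2² + 0.4²) ≈ 3.2.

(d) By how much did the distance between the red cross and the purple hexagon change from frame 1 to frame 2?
+1.1

Distance in frame 1: 6.2. Distance in frame 2: 7.3.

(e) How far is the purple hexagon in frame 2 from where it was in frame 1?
4.5

The purple hexagon moved from (10.9, 12.9) to (10.1, 8.5), a distance of √(0.8² + 4.4²) ≈ 4.5.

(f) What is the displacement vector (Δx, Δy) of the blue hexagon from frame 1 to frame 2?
(0.3, -1.4)

The blue hexagon was at (10.0, 3.8) in frame 1 and (10.3, 2.4) in frame 2.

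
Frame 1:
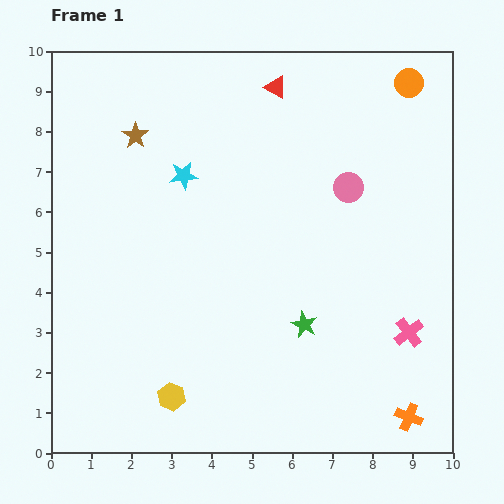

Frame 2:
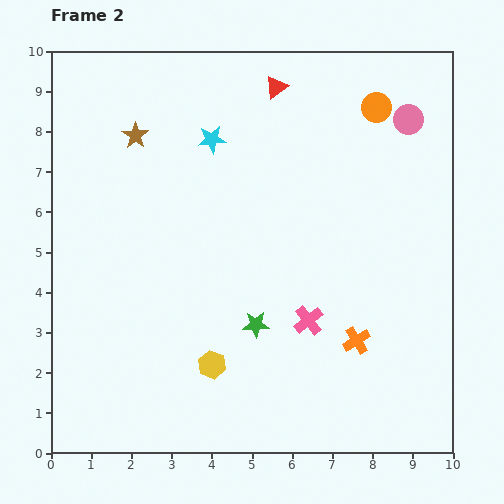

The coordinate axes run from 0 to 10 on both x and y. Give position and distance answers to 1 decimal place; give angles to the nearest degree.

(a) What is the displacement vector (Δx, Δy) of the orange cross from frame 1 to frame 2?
(-1.3, 1.9)

The orange cross was at (8.9, 0.9) in frame 1 and (7.6, 2.8) in frame 2.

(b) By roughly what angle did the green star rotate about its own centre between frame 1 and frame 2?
28° counter-clockwise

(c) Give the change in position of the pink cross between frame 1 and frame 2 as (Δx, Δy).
(-2.5, 0.3)

The pink cross was at (8.9, 3.0) in frame 1 and (6.4, 3.3) in frame 2.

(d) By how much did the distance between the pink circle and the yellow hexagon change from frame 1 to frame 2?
+1.0

Distance in frame 1: 6.8. Distance in frame 2: 7.8.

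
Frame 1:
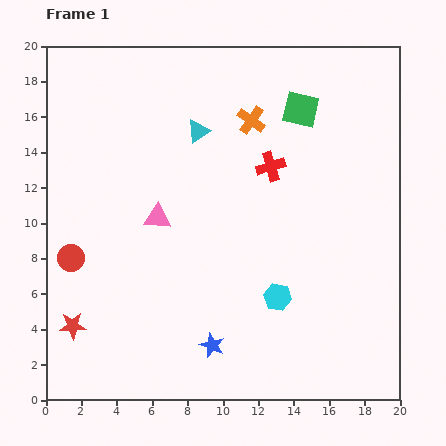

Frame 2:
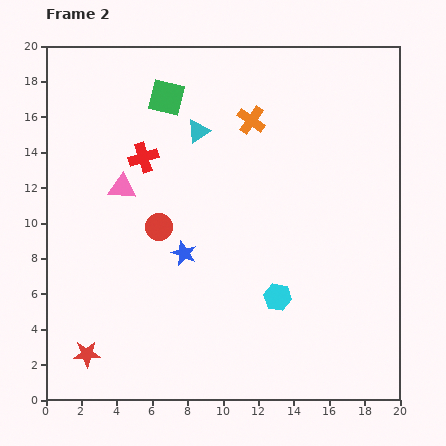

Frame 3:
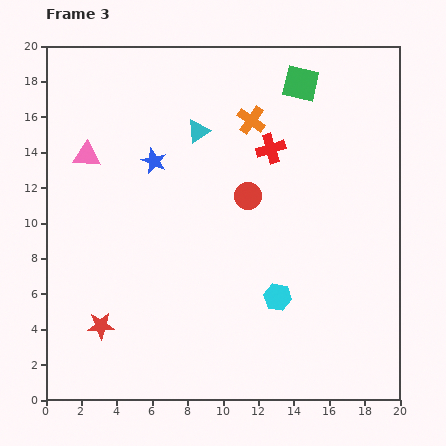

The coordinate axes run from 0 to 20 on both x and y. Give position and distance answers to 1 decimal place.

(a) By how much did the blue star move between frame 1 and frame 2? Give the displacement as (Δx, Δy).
(-1.6, 5.2)

The blue star was at (9.4, 3.1) in frame 1 and (7.8, 8.3) in frame 2.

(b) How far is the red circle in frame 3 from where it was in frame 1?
10.6

The red circle moved from (1.4, 8.0) to (11.4, 11.5), a distance of √(10.0² + 3.5²) ≈ 10.6.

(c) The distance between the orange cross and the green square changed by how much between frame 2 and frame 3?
-1.5

Distance in frame 2: 5.0. Distance in frame 3: 3.5.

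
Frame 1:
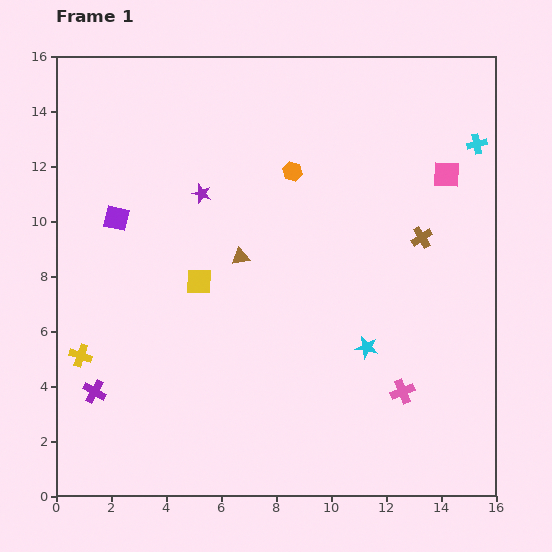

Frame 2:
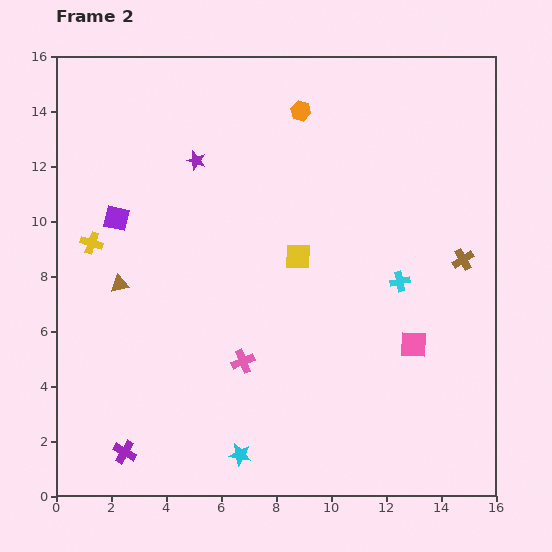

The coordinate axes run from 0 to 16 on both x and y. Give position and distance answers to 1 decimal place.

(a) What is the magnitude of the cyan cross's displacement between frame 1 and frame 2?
5.7

The cyan cross moved from (15.3, 12.8) to (12.5, 7.8), a distance of √(2.8² + 5.0²) ≈ 5.7.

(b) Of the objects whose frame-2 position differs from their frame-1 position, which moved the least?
the purple star

(moved 1.2)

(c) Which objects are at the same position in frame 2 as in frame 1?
the purple square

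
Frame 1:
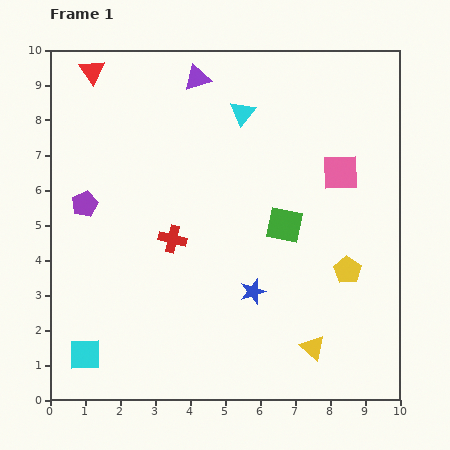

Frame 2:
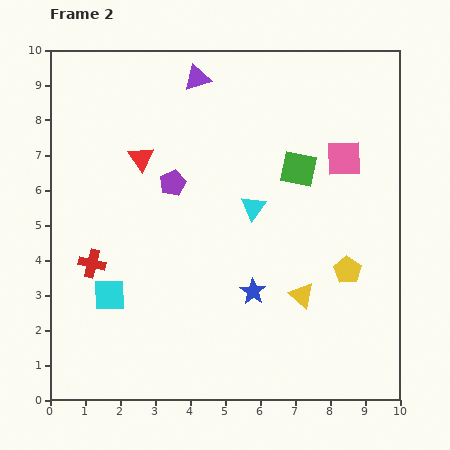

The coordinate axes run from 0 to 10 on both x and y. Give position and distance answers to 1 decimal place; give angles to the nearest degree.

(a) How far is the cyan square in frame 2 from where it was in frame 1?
1.8

The cyan square moved from (1.0, 1.3) to (1.7, 3.0), a distance of √(0.7² + 1.7²) ≈ 1.8.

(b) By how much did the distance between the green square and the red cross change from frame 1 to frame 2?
+3.3

Distance in frame 1: 3.2. Distance in frame 2: 6.5.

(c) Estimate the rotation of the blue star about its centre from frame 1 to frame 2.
20° counter-clockwise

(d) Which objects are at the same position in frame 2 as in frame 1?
the yellow pentagon, the purple triangle, the blue star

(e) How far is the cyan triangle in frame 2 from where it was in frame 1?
2.7

The cyan triangle moved from (5.5, 8.2) to (5.8, 5.5), a distance of √(0.3² + 2.7²) ≈ 2.7.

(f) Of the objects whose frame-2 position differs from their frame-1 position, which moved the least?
the pink square

(moved 0.4)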